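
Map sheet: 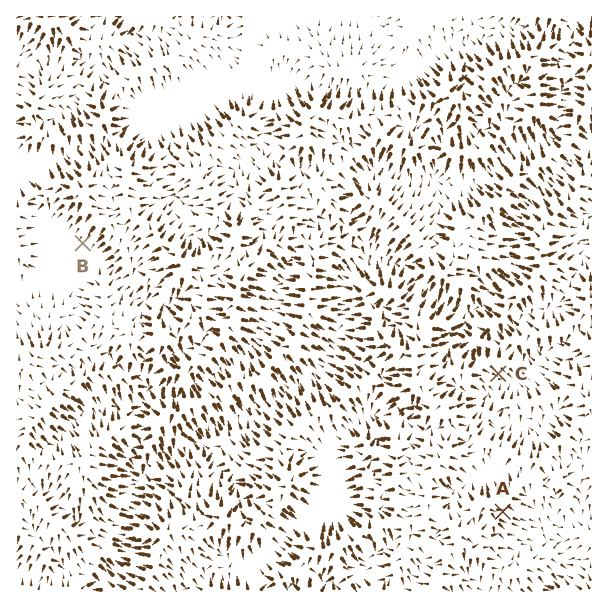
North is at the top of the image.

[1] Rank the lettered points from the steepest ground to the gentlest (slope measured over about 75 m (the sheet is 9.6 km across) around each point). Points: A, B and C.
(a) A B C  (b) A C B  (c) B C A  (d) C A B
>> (b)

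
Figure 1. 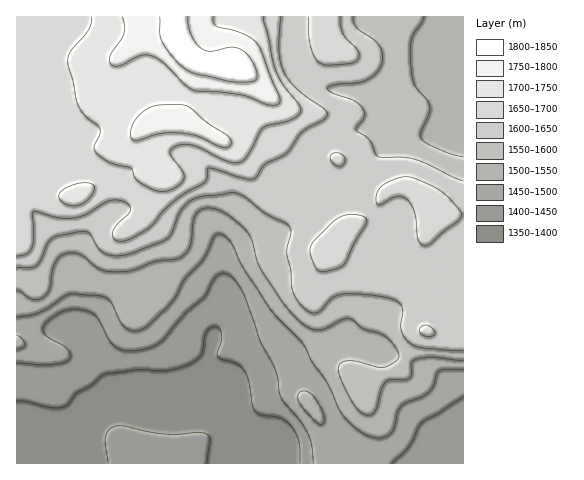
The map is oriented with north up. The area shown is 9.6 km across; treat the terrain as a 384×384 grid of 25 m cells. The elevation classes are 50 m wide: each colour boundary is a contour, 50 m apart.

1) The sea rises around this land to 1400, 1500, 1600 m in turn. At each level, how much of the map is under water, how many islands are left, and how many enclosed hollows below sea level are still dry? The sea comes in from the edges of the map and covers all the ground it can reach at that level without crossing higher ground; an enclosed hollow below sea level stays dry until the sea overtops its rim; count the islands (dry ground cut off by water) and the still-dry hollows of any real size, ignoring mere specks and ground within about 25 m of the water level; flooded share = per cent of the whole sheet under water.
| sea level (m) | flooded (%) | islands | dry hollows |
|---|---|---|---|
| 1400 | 10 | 0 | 0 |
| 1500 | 29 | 0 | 0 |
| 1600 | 52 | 0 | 0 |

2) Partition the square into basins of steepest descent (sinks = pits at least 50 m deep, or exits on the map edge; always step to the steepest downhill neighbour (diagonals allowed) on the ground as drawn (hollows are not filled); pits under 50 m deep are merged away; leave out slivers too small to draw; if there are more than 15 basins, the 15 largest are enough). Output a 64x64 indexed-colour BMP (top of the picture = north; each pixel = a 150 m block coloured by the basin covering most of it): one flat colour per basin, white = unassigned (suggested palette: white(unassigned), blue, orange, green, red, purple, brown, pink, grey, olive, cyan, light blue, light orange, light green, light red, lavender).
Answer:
<image width="64" height="64" href="data:image/bmp;base64,Qk12CAAAAAAAAHYAAAAoAAAAQAAAAEAAAAABAAQAAAAAAAAIAAATCwAAEwsAABAAAAAAAAAA////ALR3HwAOf/8ALKAsACgn1gC9Z5QAS1aMAMJ34wB/f38AIr28AM++FwDox64AeLv/AIrfmACWmP8A1bDFABEREREREREREREREREREREREREREREzMzMzMzMzMzMzERERERERERERERERERERERERERERETMzMzMzMzMzMzMRERERERERERERERERERERERERERERMzMzMzMzMzMzMxEREREREREREREREREREREREREREREzMzMzMzMzMzMzERERERERERERERERERERERERERERETMzMzMzMzMzMzMRERERERERERERERERERERERERERERMzMzMzMzMzMzMxERERERERERERERERERERERERERERMzMzMzMzMzMzMzERERERERERERERERERERERERERERERMzMzMzMzMzMzMRERERERERERERERERERERERERERERERMzMzMzMzMzMxERERERERERERERERERERERERERERERERMzMzMzMzMzEREREREREREREREREREREREREREREREREzMzMzMzMzMRERERERERERERERERERERERERERERERETMzMzMzMzMxERERERERERERERERERERERERERERERERERMzMzMzMzEREREREREREREREREREREREREREREREREREREzMzMzMRERERERERERERERERERERERERERERERERERERMzMzMxEREREREREREREREREREREREREREREREREREREzMzMzERERERERERERERERERERERERERERERERERERETMzMzMREREREREREREREREREREREREREREREREREREREzMzMxERERERERERERERERERERERERERERERERERERERMxERERERERERERERERERERERERERERERERERERERERERERERERERERERERERERERERERERERERERERERERERERERERERERERERERERERERERERERERERERERERERERERERERERERERERERERERERERERERERERERERERERERERERERERERERERERERERERERERERERERERERERERERERERERERERERERERERERERERERERERERERERERERERERERERERERERERERERERERERERERERERERERERERERERERERERERERERERERERERERERERERERERERERERERERERERERERERERERERERERERERERERERERERERERERERERERERERERERERERERERERERERERERERERERERERERERERERERERERERERERERERERERERERERERERERERERERERERERERERERERERERERERERERERERERERERERERERERERERERERERERERERERERERERERERERERERERERERERERERERERERERERERERERERERERERERERERERERERERERERERERERERERERERERERERERERERERERERERERERERERERERERERERERERERERERERERERERERERERESIREREREREREREREREREREREREREREREREREREREREREiIREREREREREREREREREREREREREREREREREREREREiIhERERESIiERERERERERERERERERERERERERERERESIiIRERESIiIRERERERERERERERERERERERERERERERIiIiERESIiIhEREREREREREREREREREREREREREREREiIiIhEiIiIiERERERERERERERERERERERERERERERESIiIiIiIiIiIRERERERERERERERERERERERERERERERIiIiIiIiIiIhERERERERERERERERERERERERERERERIiIiIiIiIiIiEREREREREREREREREREREREREREREREiIiIiIiIiIiIRERERERERERERERERERERERERERERIiIiIiIiIiIiIhERERERERERERERERERERERERERESIiIiIiIiIiIiIiEREREREREREREREREREREREREREiIiIiIiIiIiIiIiIREREREREREREREREREREREREREiIiIiIiIiIiIiIiIhEREREREREREREREREREREREREiIiIiIiIiIiIiIiIiERERERERERERERERERERERERESIiIiIiIiIiIiIiIiIRERERERERERERERERERERERERIiIiIiIiIiIiIiIiIhERERERERERERERERERERERERIiIiIiIiIiIiIiIiIiERERERERERERERERERERERERIiIiIiIiIiIiIiIiIiIREREREREREREREREREREREREiIiIiIiIiIiIiIiIiIhEREREREREREREREREREREREiIiIiIiIiIiIiIiIiIiEREREREREREREREREREREREiIiIiIiIiIiIiIiIiIiIRERERERERERERERERERERIiIiIiIiIiIiIiIiIiIiIhEREREREREREREREREiIiIiIiIiIiIiIiIiIiIiIiIiERERERERERERERERIiIiIiIiIiIiIiIiIiIiIiIiIiIREREREREREREREREiIiIiIiIiIiIiIiIiIiIiIiIiIhEREREREREREREREiIiIiIiIiIiIiIiIiIiIiIiIiIiERERERERERERERESIiIiIiIiIiIiIiIiIiIiIiIiIiIRERERERERERERERIiIiIiIiIiIiIiIiIiIiIiIiIiIhEREREREREREREREiIiIiIiIiIiIiIiIiIiIiIiIiIi"/>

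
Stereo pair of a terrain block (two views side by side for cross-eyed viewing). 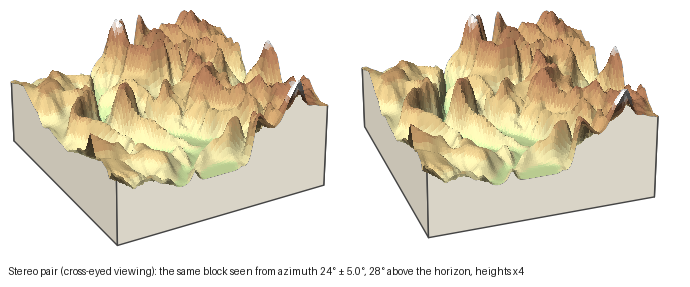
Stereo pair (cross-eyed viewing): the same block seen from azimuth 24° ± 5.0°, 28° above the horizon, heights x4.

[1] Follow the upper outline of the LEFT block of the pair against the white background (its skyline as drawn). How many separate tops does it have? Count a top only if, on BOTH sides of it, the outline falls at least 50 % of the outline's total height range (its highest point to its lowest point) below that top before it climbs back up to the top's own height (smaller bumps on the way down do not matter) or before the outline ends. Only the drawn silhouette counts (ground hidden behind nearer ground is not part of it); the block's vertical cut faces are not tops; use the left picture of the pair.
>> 1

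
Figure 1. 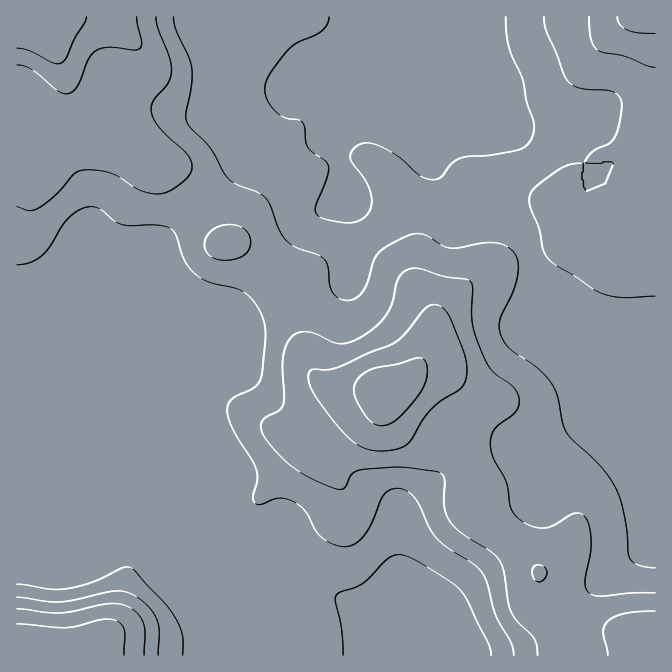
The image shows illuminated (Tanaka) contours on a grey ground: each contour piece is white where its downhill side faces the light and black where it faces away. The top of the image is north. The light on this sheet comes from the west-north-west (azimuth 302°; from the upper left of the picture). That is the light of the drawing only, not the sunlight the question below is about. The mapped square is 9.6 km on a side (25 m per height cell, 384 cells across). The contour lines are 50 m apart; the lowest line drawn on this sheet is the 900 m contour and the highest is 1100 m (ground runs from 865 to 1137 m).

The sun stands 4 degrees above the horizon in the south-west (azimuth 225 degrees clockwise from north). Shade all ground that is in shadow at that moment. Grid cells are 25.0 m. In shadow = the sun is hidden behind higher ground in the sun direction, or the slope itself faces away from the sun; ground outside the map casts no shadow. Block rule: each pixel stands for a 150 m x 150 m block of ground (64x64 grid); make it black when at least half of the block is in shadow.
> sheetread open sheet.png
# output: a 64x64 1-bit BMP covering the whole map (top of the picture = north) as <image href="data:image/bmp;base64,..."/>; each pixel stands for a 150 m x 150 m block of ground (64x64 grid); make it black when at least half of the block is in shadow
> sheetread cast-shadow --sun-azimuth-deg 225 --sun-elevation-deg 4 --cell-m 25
<image width="64" height="64" href="data:image/bmp;base64,Qk0+AgAAAAAAAD4AAAAoAAAAQAAAAEAAAAABAAEAAAAAAAACAAATCwAAEwsAAAIAAAAAAAAA////AAAAAAAAHwAAAAAAABAfgAAAAAAA/D+AAAAAAAD//8AAAAAAAP//4AAAAAAP///wAAAAAD////AAAAAAf///+AAAAAB/f//4AAAAAB8f//wAAAAAAw///AAAAAgAA//8AAAAHGAB//wAAAB8cAB//AAAAPx4AB/8AAAA+HgAB9gAAAH4eAAAAAAAAfB4AAAAAAAB8HgAAAAAAAHwcAAAAAAAAfAAAAAAAAAB4AAAAAAAAAGAAAAAAAAAAAAAAAAAAAAAAAAAAAAAAAAAAAAAAAAAADgAAAAAAAAA/AAAAAAAAAP8AAAAAAAOB/wAAAAAA54P/AAAAAAH/h/8AAAAAAfuP/gAAAAAB+A/8AAAAAAH4D/wAAAAAAPgP/AAAAAAAOA/8AAAAAAAAH/wAAAAAAAAf/AAAAAAAAD/8AAAAAAAAf/wAAAAAD4A//AAAAAA/4B/4AAAAAH/wD/AEAAAA//AHwAwAAAD/wA+ACAAAAP+AAAAAAAAB/wAAAAAAAAP/AAAAAAAAD/8AAAAAAAB/3gAAAAAAAP/AAAAAAAAB/4AAAAAAAAP/gAAAAAAAA/+AAAAAAAAB/8AAAAAAAAB/wAAAAAAAAD/AAAAAAAAAP8AAAAAAAAB/wAAAAAAAgP+AAAAAAAAB/AAAAAAAAAH8AAAAAAAAA/wAAAAAAAAH/gAAAAAAA=="/>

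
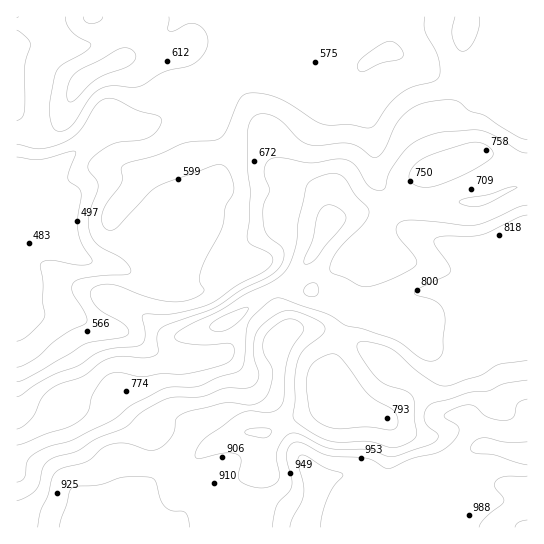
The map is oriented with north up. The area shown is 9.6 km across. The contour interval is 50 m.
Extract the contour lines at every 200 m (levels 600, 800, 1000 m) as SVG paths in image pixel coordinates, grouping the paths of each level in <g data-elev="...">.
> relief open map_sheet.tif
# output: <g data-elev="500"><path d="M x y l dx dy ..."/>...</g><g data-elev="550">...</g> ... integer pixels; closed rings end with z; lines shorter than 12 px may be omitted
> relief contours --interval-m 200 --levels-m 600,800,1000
<g data-elev="600"><path d="M66 17l0 6 6 8 19 14-5 6-25 15-6 8-5 25-1 14 4 14 2 3 4 1 7-1 5-4 19-28 11-9 12-3 18 1 8-1 23-13 27-7 12-8 4-7 3-8-1-6-3-7-6-5-7-2-5 1-12 7-4 0-2-2 1-12"/><path d="M425 17l0 14 14 28 1 11-1 7-5 4-21 6-12 6-11 10-13 20-5 4-6 1-17-3-26-1-8-3-36-22-16-5-14-1-6 2-4 5-13 31-7 8-6 2-28 2-27 12-28 7-8 4-1 3 1 9-1 5-14 19-5 12 1 11 6 5 4 0 4-3 32-34 10-8 56-20 7 0 6 5 5 12 1 9-9 16-4 23-15 28-5 13-1 10 4 10-4 4-9 4-18 3-23-4-36-13-11-1-8 3-5 6 1 5 3 6 8 8 23 13 3 5 0 4-7 4-36 6-45 27-17 9-6 2"/></g><g data-elev="800"><path d="M390 430l-23-3-32 2-9-3-9-5-7-10-4-24 1-13 6-10 6-6 10-4 5 0 5 3 29 37 7 6 16 9 4 4 3 5 0 7-3 4z"/><path d="M215 331l10 0 8-5 12-11 3-5 0-3-14 4-19 10-5 6 2 3z"/><path d="M304 263l5 1 6-5 28-34 3-8-2-4-5-4-6-4-6 0-4 2-4 4-3 8-3 20-8 19z"/><path d="M527 215l-9 3-36 17-12 1-27 0-8 3 0 6 13 18 2 8-3 4-29 14-4 4 3 2 20 7 7 9 1 10-2 29-2 5-4 5-6 1-6-1-24-17-8-4-30-10-17-3-20-13-44-15-7 0-10 7-16 17-3 9-2 31-2 5-3 4-21 6-20 9-28 1-11 4-28 14-22 17-36 18-24 7-14 6-7 8-4 17-3 3-4 1"/></g><g data-elev="1000"><path d="M321 527l1-12 5-17 7-12 8-9 1-3-17-6-19-11-5-2-3 2-1 5 5 21 0 12-2 8-9 16-2 8"/><path d="M527 476l-22 0-9 5-1 6 8 10 1 5-19 16-6 9"/><path d="M527 442l-21 0-24-4-8 4-4 7 2 2 3 2 19 2 33 10"/></g>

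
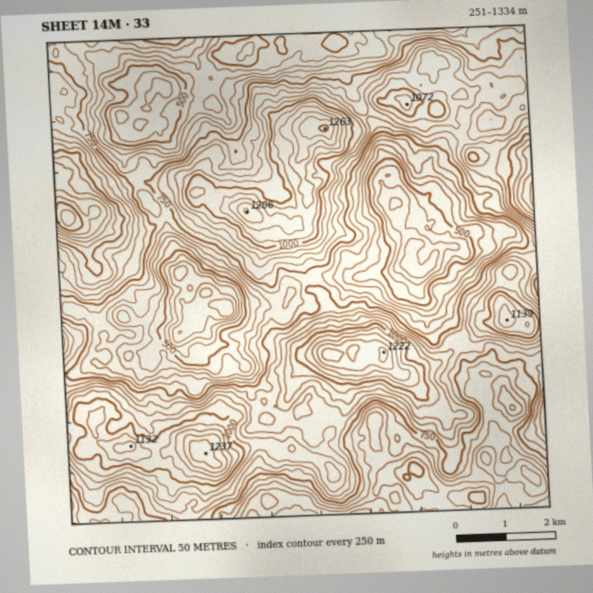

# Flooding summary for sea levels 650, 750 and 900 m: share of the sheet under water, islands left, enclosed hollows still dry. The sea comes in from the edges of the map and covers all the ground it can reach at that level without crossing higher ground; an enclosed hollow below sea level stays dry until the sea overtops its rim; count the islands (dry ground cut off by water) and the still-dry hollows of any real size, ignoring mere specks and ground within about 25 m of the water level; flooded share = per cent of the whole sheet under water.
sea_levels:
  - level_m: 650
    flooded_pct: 14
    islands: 0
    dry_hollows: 3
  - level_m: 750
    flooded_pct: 46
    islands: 0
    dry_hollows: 0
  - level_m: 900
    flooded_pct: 71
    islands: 3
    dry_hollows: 0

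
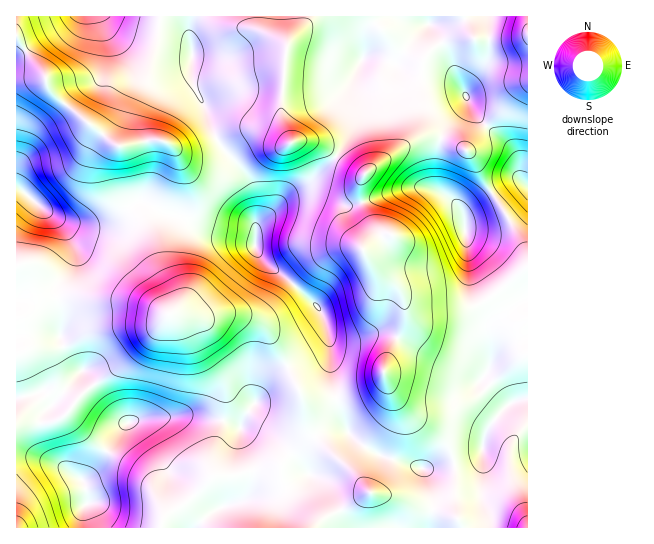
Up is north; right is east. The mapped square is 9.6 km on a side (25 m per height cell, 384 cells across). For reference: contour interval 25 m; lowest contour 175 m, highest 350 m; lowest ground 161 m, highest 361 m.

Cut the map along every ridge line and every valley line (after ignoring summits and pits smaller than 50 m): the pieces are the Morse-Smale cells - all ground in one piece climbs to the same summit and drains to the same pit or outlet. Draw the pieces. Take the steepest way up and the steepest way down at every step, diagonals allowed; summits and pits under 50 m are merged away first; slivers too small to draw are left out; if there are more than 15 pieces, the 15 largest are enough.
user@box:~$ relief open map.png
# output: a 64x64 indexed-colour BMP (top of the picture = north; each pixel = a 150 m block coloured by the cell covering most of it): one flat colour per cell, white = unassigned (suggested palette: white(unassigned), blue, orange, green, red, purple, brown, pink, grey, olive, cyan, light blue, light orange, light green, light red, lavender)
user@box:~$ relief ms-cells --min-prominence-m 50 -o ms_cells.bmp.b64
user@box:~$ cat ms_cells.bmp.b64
<image width="64" height="64" href="data:image/bmp;base64,Qk12CAAAAAAAAHYAAAAoAAAAQAAAAEAAAAABAAQAAAAAAAAIAAATCwAAEwsAABAAAAAAAAAA////ALR3HwAOf/8ALKAsACgn1gC9Z5QAS1aMAMJ34wB/f38AIr28AM++FwDox64AeLv/AIrfmACWmP8A1bDFAAAAAAABEREREREREREREREREWZmZmZmZmZmZmZmb///AAAAABERERERERERERERERERZmZmZmZmZmZmZmZv//8AAAAAARERERERERERERERERZmZmZmZmZmZmZmZm///wAAAAABERERERERERERERERZmZmZmZmZmZmZmZm////AAAAAAERERERERERERERERFmZmZmZmZmZmZmZmb///8AAAAAARERERERERERERERFmZmZmZmZmZmZmZmZv///wAAAAEREREREREREREREREWZmZmZmZmZmZmZmZm////AAAAERERERERERERERERERZmZmZmZmZmZmNmZmb///8AABEREREREREREREREREREWZmZmZmZmMzMzMzNv///xERERERERERERERERERERERZmZmZmZjMzMzMzMz////EREREREREREREREREREREREWZmZmYzMzMzMzMzP///8RERERERERERERERERERERERFmZmYzMzMzMzMzMz///xEREREREREREREREREREREREWZmYzMzMzMzMzMzP///ERERERERERERERERERERERERZmZjMzMzMzMzMzMz//8RERERERERERERERERERERERFmZmMzMzMzMzMzMzM//xEREREREREREREREREREREREWZmMzMzMzMzMzMzMzD/ERERERERERERERERERERERERmZlDMzMzMzMzMzMzMAARERERERERERERERERERERERmZmUREMzMzMzMzMzMAABERERERERERERERERERERERGZmZREREMzMzMzMzMAAAERERERERERERERERERERERGZmZREREQzMzMzMzMwAAAREREREREREREREREREREREZmZlERERDMzMzMzMzAAABEREREREREREREREREREREZmZmUREREQzMzMzMzMAAAERERERERERERERERERERERmZmZRERERDMzMzMzMwAAARERERERERERERERERERERmZmZlEREREQzMzMzMzAAABERERERERERERERERERERGZmZmURERERDMzMzMzMAAAERERERERERERERERERERGZmZmZREREREMzMzMzMzAACxERERERERERERGZmREZmZmZmZRERERERDMzMzMzMwALERERERERERG7uZmZmZmZmZmZlEREREREIiIiIjMzMAuxERERERG7u7u5mZmZmZmZmZlEREREREIiIiIiIjMzO7u7u7u7u7u7u7mZmZmZmZmZlEREREREQiIiIiIiIzM7u7u7u7u7u7u7mZmZmZmZmZlEREREREQiIiIiIiIiMzu7u7u7u7u7u7uZmZmZmZmZREREREREQiIiIiIiIiIiO7u7u7u7u7u7uZmZmZmZmZREREREREQiIiIiIiIiIiIru7u7u7u7u7u5mZmZmZmZREREREREQiIiIiIiIiIiIiu7u7u7u7u7u7mZmZmZmZRERERERERCIiIiIiIiIiIiK7u7u7u7u7u7uZmZmZmZlEREREREREIiIiIiIiIiIiJbu7u7u7u7u7uZmZmZmZqkRERERERERCIiIiIiIiIiIlu7u7u7u7u7u5mZmZqqqqREREREREREIiIiIiIiIiIlW7u7uIiIi7u7mZmaqqqqp0REREREREIiIiIiIiIiIiVbu7iIiIiIi7uaqqqqqqqndEREREREQiIiIiIiIiIiVVu7iIiIiIiIuIqqqqqqqqd3REREREQiIiIiIiIiIiVVW7iIiIiIiIiIiqqqqqqqp3d0RERERCIiIiIiIiIiJVVYiIiIiIiIiIiIqqqqqqqnd3d0REREIiIiIiIiIiJVVViIiIiIiIiIiIiqqqqqqnd3d3dEREQiIiIiIiIiIlVV6IiIiIiIiIiIiIqqqqqnd3d3d3RERFIiIiIiIiIlVVXoiIiIiIiIiIiIiqqqqqd3d3d3d0RVVSIiIiIiIiVVVeiIiIiIiIiIiIiKqqqqd3d3d3d3dVVVVSIiIiIiVVVV6IiIiIiIiIiIiIqqqqd3d3d3d3fdVVVVUiIiIiVVVV7oiIiIiIiMyqqKqqqqd3d3d33d3d1VVVVVUiIlVVVV7uiIiIiIiMzKqqqqqqp3d3d3fd3d3dVVVVVVVVVVVV7u6IiIiIjMzMqqqqqqp3d3d3fd3d3d1VVVVVVVVVVV7u7oiIiIjMzMyqqqqqqnd3d3d93d3d3VVVVVVVVVVV7u7uiIiIjMzMzMqqqqqqd3d3d33d3d3dVVVVVVVVVV7u7u6IiIzMzMzMyqqqqqd3d3d3fd3d3d1VVVVVVVVV7u7u7oiIzMzMzMzMqqqqp3d3d3d93d3d3VVVVVVVVVXu7u7uiIjMzMzMzMyqqqp3d3d3d33d3d3dVVVVVVVVVe7u7u6IiMzMzMzMzKqqqnd3d3d3d93d3d1VVVVVVVVe7u7u7oiMzMzMzMzMyqqqd3d3d3d33d3d3dVVVVVVVV7u7u7uiMzMzMzMzMzKqqp3d3d3d3fd3d3d1VVVVVVV7u7u7u6MzMzMzMzMzMqqqnd3d3d3d93d3d3dVVVVVVXu7u7u7ozMzMzMzMzMzKqqd3d3d3d33d3d3d1VVVVVXu7u7u7uzMzMzMzMzMzMqqp3d3d3dwAN3d3d3VVVVVVe7uAAAADMzMzMzMzMzMyqqnd3d3dwAA3d3d3d1VVVVe7u4AAAAMzMzMzMzMzMzKqqd3d3dwAAAN3d3d3dVVVV7u4AAAAA"/>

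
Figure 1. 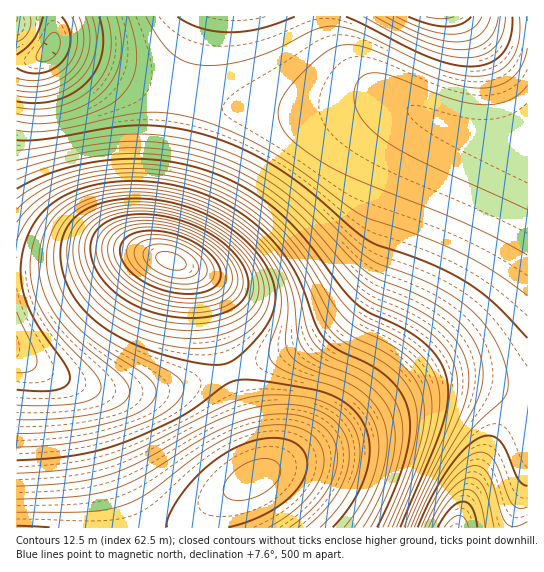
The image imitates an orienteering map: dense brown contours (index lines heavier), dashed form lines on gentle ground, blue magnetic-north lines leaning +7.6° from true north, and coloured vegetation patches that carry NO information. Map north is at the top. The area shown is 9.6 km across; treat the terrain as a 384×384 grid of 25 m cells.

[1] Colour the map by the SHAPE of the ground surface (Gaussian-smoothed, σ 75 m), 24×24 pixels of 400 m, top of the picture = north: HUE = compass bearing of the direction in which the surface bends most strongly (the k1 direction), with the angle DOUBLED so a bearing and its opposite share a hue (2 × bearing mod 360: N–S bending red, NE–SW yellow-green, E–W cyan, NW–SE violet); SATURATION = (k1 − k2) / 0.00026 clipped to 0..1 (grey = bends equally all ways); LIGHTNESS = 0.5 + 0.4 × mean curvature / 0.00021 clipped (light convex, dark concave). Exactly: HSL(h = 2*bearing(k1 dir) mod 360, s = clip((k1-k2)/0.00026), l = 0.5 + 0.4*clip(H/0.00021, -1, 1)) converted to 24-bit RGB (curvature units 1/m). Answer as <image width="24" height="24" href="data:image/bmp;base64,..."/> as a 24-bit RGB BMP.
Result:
<image width="24" height="24" href="data:image/bmp;base64,Qk32BgAAAAAAADYAAAAoAAAAGAAAABgAAAABABgAAAAAAMAGAAATCwAAEwsAAAAAAAAAAAAAiXuFjXeLkHORkm+VlGyamWqenmqipGylpnCjpnWfpHqaoH+WmYSRkoiOio6IlZeEuKR716ZysHdkFTpzACI/KXGBz6Vo4452hXyEh3mIh3WNiHGRim6WjWybk22gmW+koHOnpnipqX2op4Klo4aim4mekoqYlY2UqpOGzZJ8xWtxLyyUACtdDmmFjrNh0aR7f32BgHqEf3eIf3ONf3CSgW+Xhm+cjXKglXaknXuopICqp4Wrp4iqoomnmomjl4mfpYqWwYKEzXKKfzu3ASuNBWKQSa94vLl6fIB/e3yBeXiEd3WIdXKMdXGReXGWf3SaiHmekn6im4Omo4epp4mrpomroYipnYamp4aluIKYy3SauEzHEx2uCFuhOa6fiq5zeYF9eYCAeH6CdnyEdHqHcnmJcnmLdHqOeXqShYCXkYWcnIiipImmp4mop4apo4Oop4GosX2hxHOiyVrGSynBGE+vNp+ta6V4d4F7d4B6gXxthHNahXRMhn1Eh4lBf45BeZNEdphLeZpZhJpumoODoIeZpISdpYChpnyirHiguXGiw2G5gT/DLkGzPoSqZp+NgXJoh1pMi1c8jGI6jXI8joQ9ipE9fZY9cps8aqA8ZqQ+ZKVCZ6JMe5tkmXx9n3yOoXiTpXSXrm6auGSpnVO5UkSwTG+kZ5WYiUJHjkVAkVJCkmNFk3ZIlYtJjphIf51Ec6I+aaY6Yak3Wqk4Vqc+VaBHX5ZXkoNzmnWBnXGIpGyOq2aZqF6teFanW2Kca4GRjkhglEtallFTmGJWmHZZmolXnp1QlKJFh6c5d6sxY7AsT7ItPrA0PqhGS5tcXIxsjXJylm97m2uBn2iKoWWZjGKdcWaUcHWMllGDmlh/nV54nmJsoWVdpXBRqn9Brpg0p7Qsfr4oS8onKNE3MMtkPLl/S6KIV46HaHyBkG1ylGt2lmp9l2mHlWqUgm2OenSIlVafo12jpmGVq1l/tEhcukA6vWI4v6FGjsdZXd11WOyrTe3MRN7bQ7HETYmlV3ONX2eAiGxvj2tuj2x0kG18jm+EinKKgnaGhFapmlqss1Wvv0qgx0iWxWOevZHGr9rhvvf5uvf/leP/Z7b0Tn7ZR1i7UVCcXVaKZFqBhGpwi3Fti29vinB2iXJ8h3WBhHeDcVGwhlO4mFLFnlzUl33ksb71zOf/zO3/zOv/v9r/gIvvd1XYgkLCgEineVCVc1SKcVeDg2tviHdwh3Vxh3N0hnV5hXd9g3l/TU24U1HHXGfceJvyqNT/zO//zPP/0ev4qLDfwnTPzEO1vzairD6cnkmcjlCUg1KMf1aFhHRwhXtzhXl0hXh2hHd4g3l7gnp9SH6/T5bRXLvkceLxhfPpjufIiM6Mu55wx0o9wyk7uS1Urjpto0aAm02Jk06LjU6HhV99hH51hH12g3x3g3t4gnp5gnp7gXt8QrO9R8i9S9CmT9F+V8xMmcc+waowvXInuE4osjoyqz5MpEdjnUtxl0t2kUl2i092gnJygoB4gn95gn55gn16gXx7gXx7gX18RKuNRbB0RLFOYrE/irA4rq8yrpAyrHc2qWU9pVZDoUlGnUZQmEVXk0RcjUlihGxwgYJ5gYF6gYB6gX97gX16gnx5gn15gn95SaGDUpppYZdSfpxJlKFAo588o5A8ooA+oHA/nmA+m1I9l0U8kzw8jUlOhG9sf4J5f4F6gIF7gH97gX15gnp2hHtyhX9xhYVyTZaoY4qNgoVmlIxRnZNBn5M6nos2nH41mnA0mGIzlVc0kVQ9i2VYhIFzfoN4foJ4foF5gIB5gXp2hHRvh3NninpkjIhlgo1oRETJfUm5plCLplVFp3c5ooQynIIxmHozlXI5kXBHjHZchoJvgoV0f4R1fYR2fYJ3f4B3gXZyhWllimNZj21TlIZUi5hZc5leRU95eT+SxjCg0D5yv09Tq2xamXhjjntriX1wh4Fyh4RyhodygoZyfoZzfIRzfoF0gHJthlxbjE5KkllCmntFmaNMdatRVqtZO1kIHkQjdTlGyzUsy2hHs3tcnX1pkHxui31wiYFwiYVwiIlwg4hwf4dwf4NxgHFqhVRZiz1DkkA1nWs9p6xJe7hSVr1XVbl6aNMWCFBEKklFrH80zaFDtplcn4hokn5tjXxvjIBvjIZviotvhIpvgoZvgXJphFFaiTZIkC41m1s+qa5SfL5iZMlqYMqDV8Cehq7THAWPJCxUhaNAtMdNsbFinI5tkn1vj3pvjn9wjoZwjY1viYpvhHZqhFJfiDRTjStGlkpEmKlkcsJzds+Kc9KUaM2hV72+"/>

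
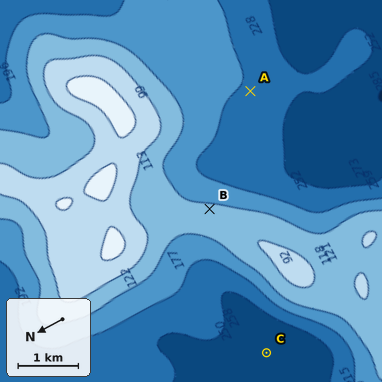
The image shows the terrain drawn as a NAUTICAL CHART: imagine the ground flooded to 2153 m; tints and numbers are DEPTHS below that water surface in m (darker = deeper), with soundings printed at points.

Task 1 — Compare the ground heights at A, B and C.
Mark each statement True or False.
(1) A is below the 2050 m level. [True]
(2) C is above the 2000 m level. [False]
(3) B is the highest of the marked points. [True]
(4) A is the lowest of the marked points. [False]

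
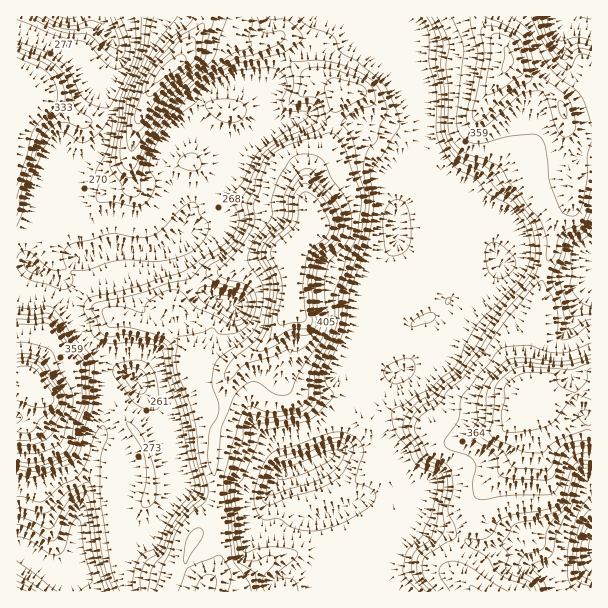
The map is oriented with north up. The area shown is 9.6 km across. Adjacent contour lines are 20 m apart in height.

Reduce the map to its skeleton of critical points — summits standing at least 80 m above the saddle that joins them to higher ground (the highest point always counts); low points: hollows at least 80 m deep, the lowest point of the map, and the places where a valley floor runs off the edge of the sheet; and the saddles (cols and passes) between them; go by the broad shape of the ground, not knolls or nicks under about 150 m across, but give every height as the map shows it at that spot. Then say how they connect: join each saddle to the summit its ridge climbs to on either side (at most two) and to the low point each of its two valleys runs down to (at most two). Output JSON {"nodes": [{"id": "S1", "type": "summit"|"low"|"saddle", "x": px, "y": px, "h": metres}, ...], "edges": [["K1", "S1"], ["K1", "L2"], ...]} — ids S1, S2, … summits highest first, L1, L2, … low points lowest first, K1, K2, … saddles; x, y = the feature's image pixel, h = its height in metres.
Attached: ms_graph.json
{"nodes": [
{"id": "S1", "type": "summit", "x": 536, "y": 392, "h": 451},
{"id": "S2", "type": "summit", "x": 32, "y": 387, "h": 451},
{"id": "S3", "type": "summit", "x": 297, "y": 258, "h": 451},
{"id": "S4", "type": "summit", "x": 171, "y": 66, "h": 447},
{"id": "S5", "type": "summit", "x": 507, "y": 63, "h": 442},
{"id": "L1", "type": "low", "x": 65, "y": 576, "h": 176},
{"id": "L2", "type": "low", "x": 591, "y": 548, "h": 178},
{"id": "L3", "type": "low", "x": 68, "y": 17, "h": 178},
{"id": "L4", "type": "low", "x": 303, "y": 467, "h": 196},
{"id": "L5", "type": "low", "x": 591, "y": 17, "h": 256},
{"id": "K1", "type": "saddle", "x": 589, "y": 138, "h": 360},
{"id": "K2", "type": "saddle", "x": 216, "y": 492, "h": 358},
{"id": "K3", "type": "saddle", "x": 462, "y": 539, "h": 341},
{"id": "K4", "type": "saddle", "x": 545, "y": 270, "h": 336},
{"id": "K5", "type": "saddle", "x": 288, "y": 57, "h": 296},
{"id": "K6", "type": "saddle", "x": 111, "y": 116, "h": 280},
{"id": "K7", "type": "saddle", "x": 80, "y": 336, "h": 273},
{"id": "K8", "type": "saddle", "x": 420, "y": 149, "h": 271},
{"id": "K9", "type": "saddle", "x": 345, "y": 410, "h": 269}],
"edges": [["K1", "S5"], ["K1", "L4"], ["K1", "L5"], ["K2", "S3"], ["K2", "L1"], ["K2", "L4"], ["K3", "S1"], ["K3", "L2"], ["K3", "L4"], ["K4", "S1"], ["K4", "S5"], ["K4", "L4"], ["K5", "S3"], ["K5", "S4"], ["K5", "L1"], ["K5", "L4"], ["K6", "S4"], ["K6", "L1"], ["K6", "L3"], ["K7", "S3"], ["K7", "S2"], ["K7", "L1"], ["K8", "S3"], ["K8", "S5"], ["K8", "L4"], ["K9", "S1"], ["K9", "S3"], ["K9", "L4"]]}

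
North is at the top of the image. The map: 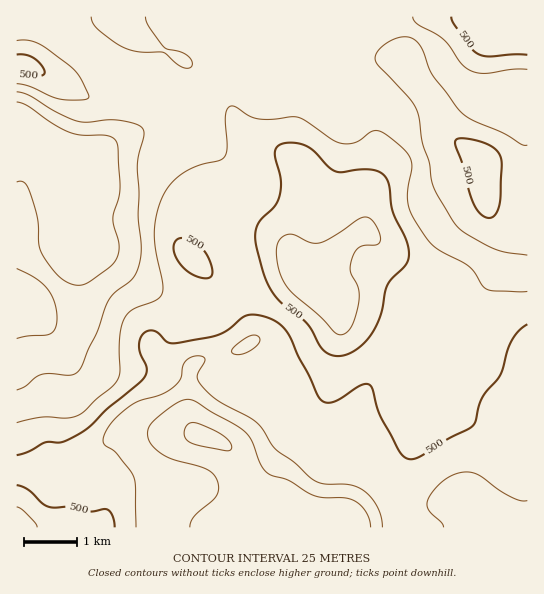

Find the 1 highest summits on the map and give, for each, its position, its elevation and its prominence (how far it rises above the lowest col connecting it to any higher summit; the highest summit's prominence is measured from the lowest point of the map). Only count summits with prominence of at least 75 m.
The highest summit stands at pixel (202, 435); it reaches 580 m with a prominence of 180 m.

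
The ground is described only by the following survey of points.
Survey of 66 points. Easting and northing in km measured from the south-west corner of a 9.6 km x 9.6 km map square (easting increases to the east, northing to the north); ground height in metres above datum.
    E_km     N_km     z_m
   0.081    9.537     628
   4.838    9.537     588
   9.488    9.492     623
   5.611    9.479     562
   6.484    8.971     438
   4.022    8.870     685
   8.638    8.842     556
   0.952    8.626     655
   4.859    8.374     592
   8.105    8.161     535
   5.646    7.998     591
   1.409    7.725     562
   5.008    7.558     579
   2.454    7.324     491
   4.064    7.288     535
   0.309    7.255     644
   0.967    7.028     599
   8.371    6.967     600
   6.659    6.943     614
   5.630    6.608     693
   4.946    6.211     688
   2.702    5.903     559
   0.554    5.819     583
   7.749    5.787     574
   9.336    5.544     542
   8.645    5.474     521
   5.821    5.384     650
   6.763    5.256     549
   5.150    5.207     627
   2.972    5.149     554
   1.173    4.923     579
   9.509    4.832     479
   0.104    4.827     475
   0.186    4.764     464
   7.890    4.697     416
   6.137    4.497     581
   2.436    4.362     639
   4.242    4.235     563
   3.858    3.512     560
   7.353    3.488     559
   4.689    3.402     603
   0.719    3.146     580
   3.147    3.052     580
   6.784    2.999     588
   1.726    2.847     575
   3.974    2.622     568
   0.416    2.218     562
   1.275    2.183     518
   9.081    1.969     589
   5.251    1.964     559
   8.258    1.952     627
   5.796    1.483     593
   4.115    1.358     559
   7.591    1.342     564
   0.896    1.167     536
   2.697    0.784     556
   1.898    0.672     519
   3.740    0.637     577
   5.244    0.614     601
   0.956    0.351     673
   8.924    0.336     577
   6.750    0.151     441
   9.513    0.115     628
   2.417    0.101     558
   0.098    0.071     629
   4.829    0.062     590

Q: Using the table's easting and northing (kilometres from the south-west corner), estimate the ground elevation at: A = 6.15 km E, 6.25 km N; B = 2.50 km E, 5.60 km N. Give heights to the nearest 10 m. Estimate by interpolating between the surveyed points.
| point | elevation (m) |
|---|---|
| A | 610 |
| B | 560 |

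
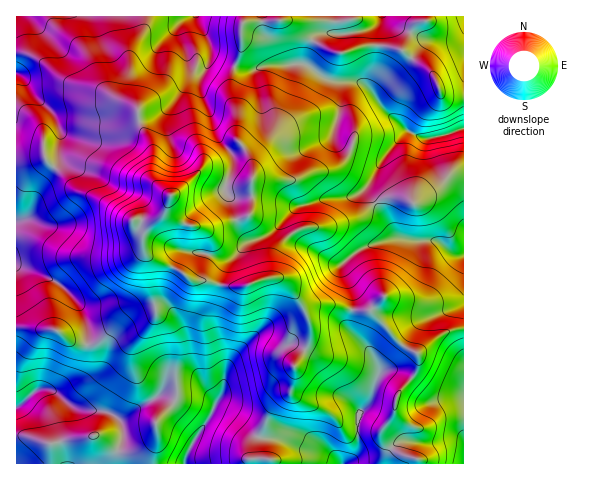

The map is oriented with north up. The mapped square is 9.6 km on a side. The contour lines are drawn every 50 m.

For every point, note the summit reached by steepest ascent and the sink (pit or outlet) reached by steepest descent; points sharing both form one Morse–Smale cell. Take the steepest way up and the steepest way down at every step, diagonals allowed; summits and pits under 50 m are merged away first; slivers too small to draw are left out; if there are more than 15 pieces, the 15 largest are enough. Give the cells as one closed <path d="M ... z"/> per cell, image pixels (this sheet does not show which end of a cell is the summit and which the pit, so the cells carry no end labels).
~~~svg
<path d="M351 16l-107 1-3 11 0 24-9 23-1 22 6 16 0 25 8 10 8 19-2 47-7 4-31 9-13 0-13-2-13-6-8-11-3 7-20 19 0 14 7 10 28 11 16 12 14 0 14 5 21 1 30-11 3-25 18-19 11-5 21 0 24-7 34-22 21 0 9 5 6-6 20-12 11-11 13-2-1-44-22 8-11 2-10-1-11-5-17-14-10-10-10-17-9-7-7-3-27-1-24-17 7-22-24-20 52 1 11-2z"/><path d="M147 255l9 57 16 15 5 10 0 60-3 7-18 17 1 23-3 9 0 10 96 1 2-6 7 0-1-17 3-10 13-26 16-13 5-16 0-11 13-19 3-17-7-21-15-23-8-7-16 0-22 9-21-1-14-5-14 0-16-12z"/><path d="M146 255l0 42-3 4-14 8-32 34-7 2-13-1-22-14-39-2 1 136 137-1 0-10 3-9-1-23 18-17 3-7 0-60-5-10-16-15-7-50z"/><path d="M463 172l-12 2-11 11-20 12-6 6-9-5-21 0-34 22-24 7-21 0-11 5-17 17-3 11 0 13-2 4 12 3 21 26 24-2 21 6 21 0 31 35 15 8 24-19 11-4 11-1z"/><path d="M243 16l-97 0-2 13-14 25-3 41 11 16 2 13 13 24-2 28 14 16 5 3-3 13 1 5 6 6 13 6 26 2 31-9 7-4 2-47-8-19-8-10 0-25-6-16 1-22 9-23z"/><path d="M45 157l-29 3 0 167 39 3 19 13 10 2 11-1 15-14 19-21 14-8 3-4 1-18-4-45 11-12-22-2-29-18-26-11z"/><path d="M329 304l-26 2 7 17 0 16-5 11-10 15 0 11-5 16-16 13-13 26-3 10 1 17 11 1 2 5 146 0-1-6-15-3-10-6-8-10-3-7 13-19 2-15 4-7 14-15 3-7 1-14-16-10-31-35-21 0z"/><path d="M21 52l-5 1 0 106 29-2 32 34 26 11 29 18 21 1 7-3 5-7 5-16-17-15 0-32-13-24-3-15-32-17-36-10-12-6-18-17z"/><path d="M463 329l-11 1-11 4-24 20 0 15-3 7-14 15-4 7-2 15-13 19 3 7 8 10 10 6 15 3 2 6 45-1z"/><path d="M145 16l-128 0-1 36 23 7 18 17 12 6 36 10 31 15-9-12 0-13 3-14 0-14 14-25z"/><path d="M313 40l-8 21 4 6 20 13 27 1 7 3 9 7 10 17 27 24 15 6 6 0 16-3 18-8 0-29-20-3-4-4-8-17-30-24-13-4-20-1-29 8z"/><path d="M411 32l-9 18 30 24 8 17 4 4 19 3 1-62-11 4-11 0-18-2z"/><path d="M384 16l-4 2-8 10-5 2-26 5-18-3-4 2-7 6 22 12 6 1 29-8 12 0 22 5 7-17-15-8z"/><path d="M381 16l-28 0-2 4-11 2-52-1 24 19 7-6 4-2 18 3 26-5 5-2 8-8z"/><path d="M463 16l-36 0-1 5-8 1-8 10 18 7 31 0 5-4z"/>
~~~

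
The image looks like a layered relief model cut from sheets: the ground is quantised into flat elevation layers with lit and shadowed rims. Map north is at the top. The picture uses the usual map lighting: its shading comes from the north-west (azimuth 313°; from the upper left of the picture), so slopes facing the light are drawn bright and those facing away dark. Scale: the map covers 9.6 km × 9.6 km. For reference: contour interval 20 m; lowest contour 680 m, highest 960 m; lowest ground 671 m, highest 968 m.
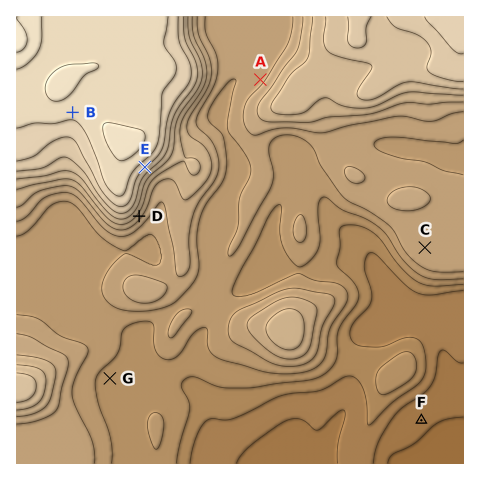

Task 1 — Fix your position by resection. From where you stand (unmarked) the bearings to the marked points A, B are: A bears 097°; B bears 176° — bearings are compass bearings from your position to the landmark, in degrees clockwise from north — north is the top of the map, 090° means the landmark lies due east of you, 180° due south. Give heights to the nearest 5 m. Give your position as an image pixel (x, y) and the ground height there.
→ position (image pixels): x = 69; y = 56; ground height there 930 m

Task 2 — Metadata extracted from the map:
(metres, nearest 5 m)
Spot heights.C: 795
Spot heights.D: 830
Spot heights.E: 900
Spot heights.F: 690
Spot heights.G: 755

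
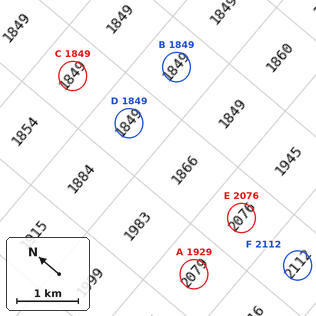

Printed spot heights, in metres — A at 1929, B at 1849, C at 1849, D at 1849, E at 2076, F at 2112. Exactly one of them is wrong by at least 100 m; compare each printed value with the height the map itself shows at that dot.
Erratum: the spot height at A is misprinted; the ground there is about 2079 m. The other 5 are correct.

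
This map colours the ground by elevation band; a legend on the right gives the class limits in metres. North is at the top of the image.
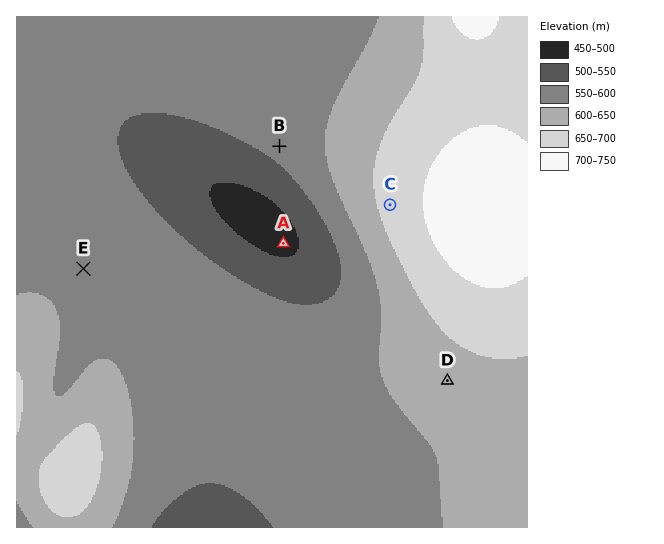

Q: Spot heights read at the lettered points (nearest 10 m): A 490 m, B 570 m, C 670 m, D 630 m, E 580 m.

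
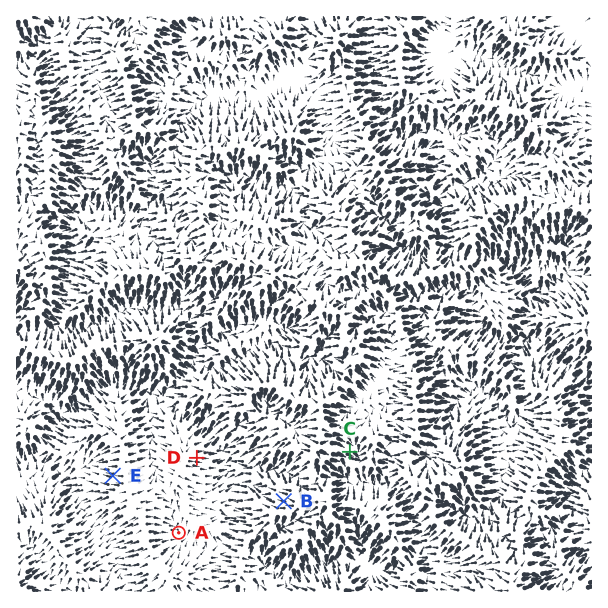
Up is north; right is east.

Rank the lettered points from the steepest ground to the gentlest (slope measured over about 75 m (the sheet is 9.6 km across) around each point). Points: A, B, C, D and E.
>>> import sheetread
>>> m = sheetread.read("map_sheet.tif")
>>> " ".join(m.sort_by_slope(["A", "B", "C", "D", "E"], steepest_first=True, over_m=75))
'E B C D A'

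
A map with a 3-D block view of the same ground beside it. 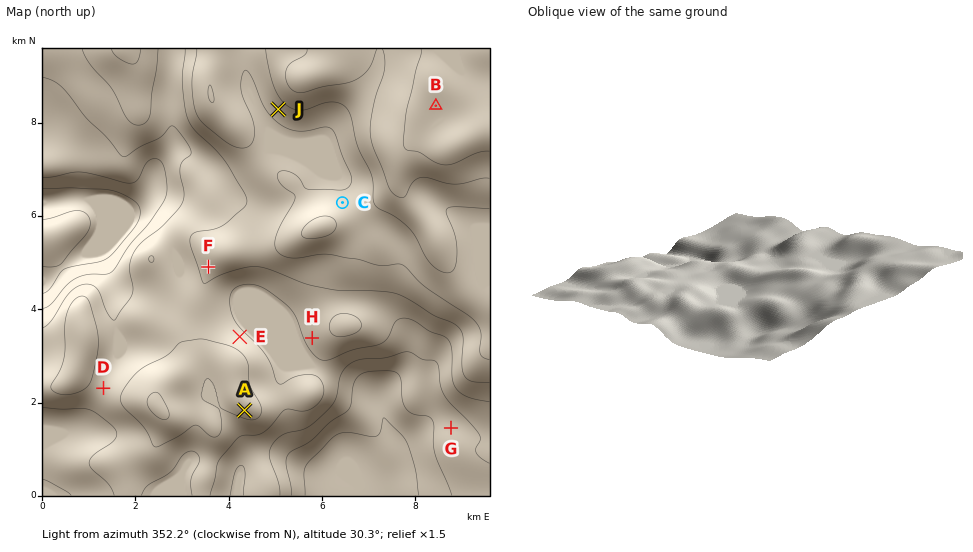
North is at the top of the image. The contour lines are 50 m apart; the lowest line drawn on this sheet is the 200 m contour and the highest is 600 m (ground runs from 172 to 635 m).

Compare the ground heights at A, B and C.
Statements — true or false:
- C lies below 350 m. false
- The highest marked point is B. true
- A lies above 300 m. true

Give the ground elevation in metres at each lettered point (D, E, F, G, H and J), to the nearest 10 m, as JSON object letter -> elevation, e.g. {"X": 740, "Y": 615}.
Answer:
{"D": 380, "E": 370, "F": 420, "G": 280, "H": 370, "J": 470}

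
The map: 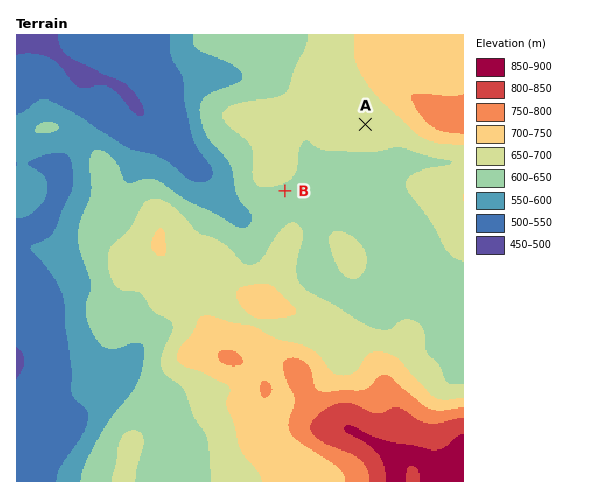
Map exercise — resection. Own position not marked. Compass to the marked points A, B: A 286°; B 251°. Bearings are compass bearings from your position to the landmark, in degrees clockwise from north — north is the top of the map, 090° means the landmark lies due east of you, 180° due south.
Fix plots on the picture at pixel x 427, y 142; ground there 690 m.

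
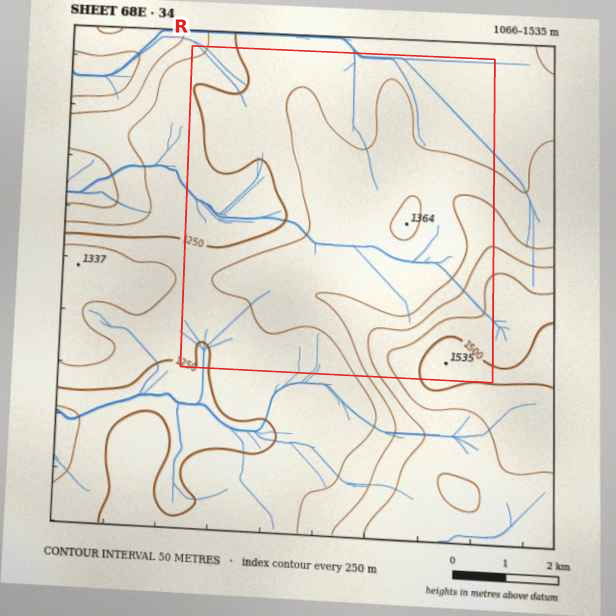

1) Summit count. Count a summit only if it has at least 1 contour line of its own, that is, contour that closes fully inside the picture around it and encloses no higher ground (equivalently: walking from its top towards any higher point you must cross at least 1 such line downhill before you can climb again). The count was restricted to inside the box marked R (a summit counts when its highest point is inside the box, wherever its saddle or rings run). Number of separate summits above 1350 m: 1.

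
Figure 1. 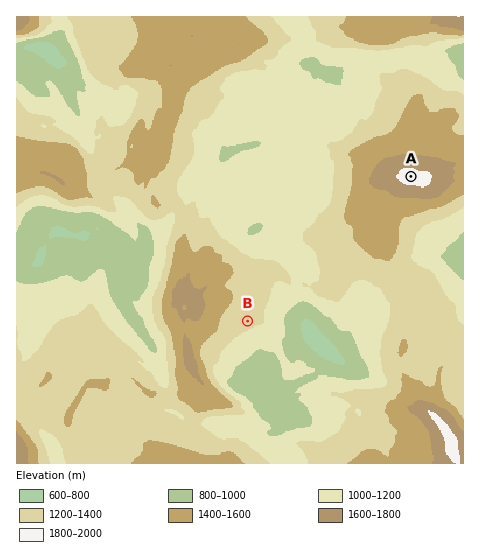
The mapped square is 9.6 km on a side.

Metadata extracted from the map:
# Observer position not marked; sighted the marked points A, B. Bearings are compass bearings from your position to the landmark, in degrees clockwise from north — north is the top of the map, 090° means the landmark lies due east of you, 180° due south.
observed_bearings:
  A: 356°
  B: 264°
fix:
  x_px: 420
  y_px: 303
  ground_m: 1230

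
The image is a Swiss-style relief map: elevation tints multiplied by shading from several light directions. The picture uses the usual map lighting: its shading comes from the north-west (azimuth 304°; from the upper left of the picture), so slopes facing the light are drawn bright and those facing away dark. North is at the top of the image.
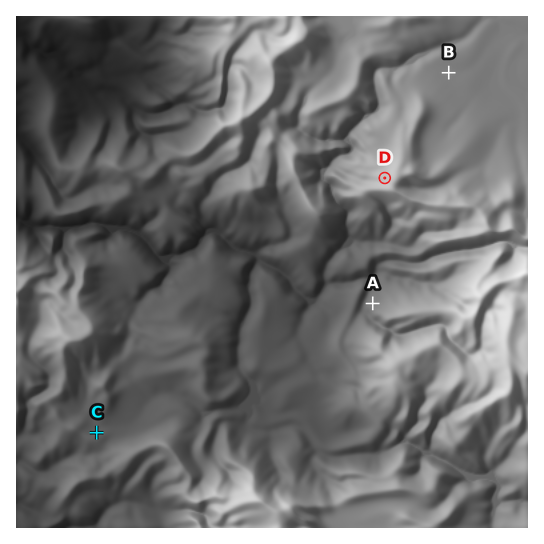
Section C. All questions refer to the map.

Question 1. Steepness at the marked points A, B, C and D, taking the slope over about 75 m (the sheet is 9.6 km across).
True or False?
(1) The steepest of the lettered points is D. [False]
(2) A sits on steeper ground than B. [True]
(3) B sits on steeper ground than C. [False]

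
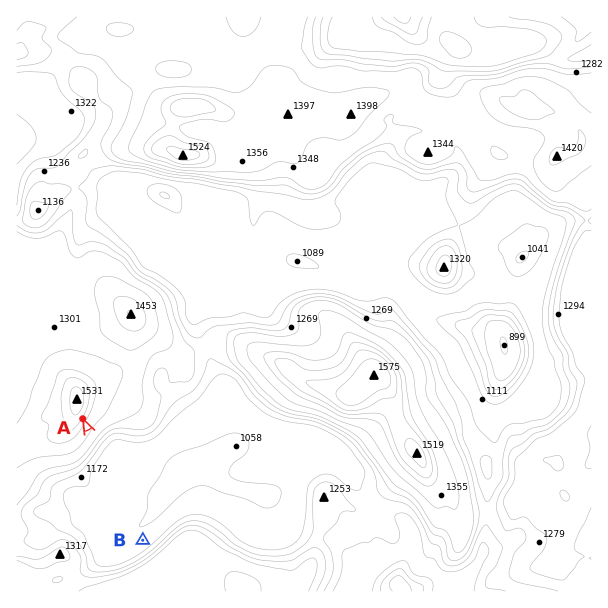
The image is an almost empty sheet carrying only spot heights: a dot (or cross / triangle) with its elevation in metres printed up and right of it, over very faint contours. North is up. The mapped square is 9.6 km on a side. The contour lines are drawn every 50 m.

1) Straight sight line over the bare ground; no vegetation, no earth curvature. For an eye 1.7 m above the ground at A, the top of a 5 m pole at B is visible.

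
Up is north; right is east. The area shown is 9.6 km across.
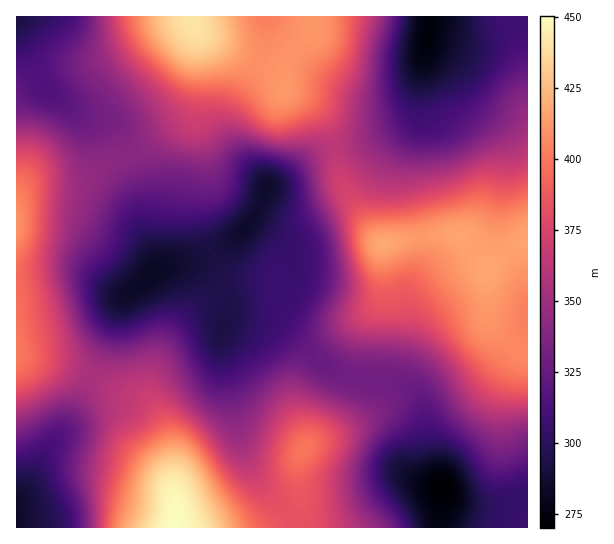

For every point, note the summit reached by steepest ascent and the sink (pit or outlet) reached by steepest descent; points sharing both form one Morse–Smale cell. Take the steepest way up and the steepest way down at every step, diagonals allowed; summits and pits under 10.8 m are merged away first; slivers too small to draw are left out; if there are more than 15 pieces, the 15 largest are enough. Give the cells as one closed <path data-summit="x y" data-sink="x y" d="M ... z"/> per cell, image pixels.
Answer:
<path data-summit="382 245" data-sink="442 489" d="M462 235l-31 0-48 10 1 42-3 14-9 16-3 9-2 45-3 8 13 4 22 1 11 5 7 8 7 17 5 40 16 41 17 9 27 4 10-1 29-10 0-255-3-1-11 6-28 22-18-28z"/><path data-summit="382 245" data-sink="430 17" d="M527 17l-21 12-33 8-44-6-13 75-4 9-10 9-33 16-34 9 8 36 22 38 17 21 49-9 31 0 25 34 19-17 22-11z"/><path data-summit="174 527" data-sink="153 273" d="M253 225l-6 0-16 16-25 15-16 5-27 4-8 4-16 16-12 8-7 9-12 39-16 34 1 4 18 10 35 15 15 18 7 16 4 19 0 22 4 27-1 22 98 0 18-10-34-39-13-25-23-99 0-22 7-22 10-6 39-2 11-9 7-15-2-14-5-14-11-11z"/><path data-summit="190 17" data-sink="153 273" d="M197 29l-1 53-4 21-4 10-35 28-22 13 10 28 3 47 12 32 1 8 6-4 27-4 16-5 25-15 24-26 14-30 17-8 28-22 21-8-4-16-10-17-18-15-19-9-1-12-8-10-32-13-40-20z"/><path data-summit="17 225" data-sink="153 273" d="M130 153l-21 10-24 14-14 3-34 1-10 4-10 10-1 159 2 2 37 8 36 13 17-36 12-39 36-33 0-8-12-32-3-47z"/><path data-summit="382 245" data-sink="153 273" d="M334 148l-20 7-28 22-17 8-14 30-7 8 29 17 11 11 7 20 0 8-4 11-9 10-5 3-43 4-6 4-3 10 4-2 10 0 36 5 52 43 14 6 22 7 4-9 2-45 14-29 0-52-12-14-23-36-9-22z"/><path data-summit="190 17" data-sink="17 17" d="M190 16l-173 0-1 14 27 56 38 30 24 5 8 4 10 12 8 16 14-6 33-24 13-16 5-25 0-52z"/><path data-summit="174 527" data-sink="17 527" d="M91 377l-24 49-18 21-20 35-13 17 0 28 158 1 2-22-4-27 0-22-4-19-7-16-5-8-14-13-17-5z"/><path data-summit="303 450" data-sink="442 489" d="M366 380l-2 1-4 16-7 13-8 11-19 15-19 9-6 8-2 6 0 23 2 16-4 13-6 7 11 10 137 0 4-22 0-19-14-33-8-49-4-8-14-12z"/><path data-summit="303 450" data-sink="153 273" d="M239 319l-10 0-5 4-3 10 0 22 19 87 17 37 34 38 6-6 4-13-2-16 0-23 2-6 6-8 19-9 19-15 15-24 4-16-37-14-52-43z"/><path data-summit="190 17" data-sink="430 17" d="M430 16l-115 0-2 15-18 19-10 16-2 23 20 10 18 15 10 17 4 17 22-4 29-12 20-11 9-11 10-56z"/><path data-summit="17 225" data-sink="17 17" d="M17 31l-1 166 17-14 9-3 29 0 14-3 24-14 20-8 2-2-4-10-14-18-8-4-24-5-38-30z"/><path data-summit="17 225" data-sink="17 527" d="M17 355l0 144 12-17 20-35 18-21 24-47-2-3-20-8-48-11z"/><path data-summit="190 17" data-sink="442 489" d="M314 16l-123 0 0 3 4 8 8 8 72 33 8 10 0 9 2-21 10-16 18-19z"/><path data-summit="174 527" data-sink="442 489" d="M443 491l-3 24 1 13 87-1-1-30-9 2-19 8-12 1-33-7-7-4z"/>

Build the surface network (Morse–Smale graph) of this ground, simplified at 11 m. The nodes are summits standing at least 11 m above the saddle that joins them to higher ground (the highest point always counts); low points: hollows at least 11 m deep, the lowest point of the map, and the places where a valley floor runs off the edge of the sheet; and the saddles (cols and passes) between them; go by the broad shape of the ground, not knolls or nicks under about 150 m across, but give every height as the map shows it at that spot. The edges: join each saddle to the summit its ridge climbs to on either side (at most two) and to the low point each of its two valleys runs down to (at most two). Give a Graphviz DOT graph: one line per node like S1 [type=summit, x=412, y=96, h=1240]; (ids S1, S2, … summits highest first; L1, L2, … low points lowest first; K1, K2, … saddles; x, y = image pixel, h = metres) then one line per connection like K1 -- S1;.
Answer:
graph terrain {
  S1 [type=summit, x=175, y=525, h=451];
  S2 [type=summit, x=191, y=22, h=441];
  S3 [type=summit, x=383, y=245, h=418];
  S4 [type=summit, x=17, y=225, h=411];
  S5 [type=summit, x=303, y=450, h=399];
  L1 [type=low, x=442, y=489, h=270];
  L2 [type=low, x=427, y=33, h=274];
  L3 [type=low, x=151, y=273, h=282];
  L4 [type=low, x=17, y=522, h=283];
  L5 [type=low, x=18, y=18, h=291];
  K1 [type=saddle, x=421, y=237, h=412];
  K2 [type=saddle, x=290, y=518, h=384];
  K3 [type=saddle, x=334, y=147, h=363];
  K4 [type=saddle, x=91, y=378, h=355];
  K5 [type=saddle, x=131, y=153, h=341];
  K6 [type=saddle, x=363, y=381, h=330];
  K7 [type=saddle, x=211, y=253, h=291];
  K1 -- S3;
  K1 -- L1;
  K1 -- L2;
  K2 -- S1;
  K2 -- S5;
  K2 -- L1;
  K2 -- L3;
  K3 -- S2;
  K3 -- S3;
  K3 -- L2;
  K3 -- L3;
  K4 -- S1;
  K4 -- S4;
  K4 -- L3;
  K4 -- L4;
  K5 -- S2;
  K5 -- S4;
  K5 -- L3;
  K5 -- L5;
  K6 -- S3;
  K6 -- S5;
  K6 -- L1;
  K6 -- L3;
  K7 -- S1;
  K7 -- S2;
  K7 -- L3;
}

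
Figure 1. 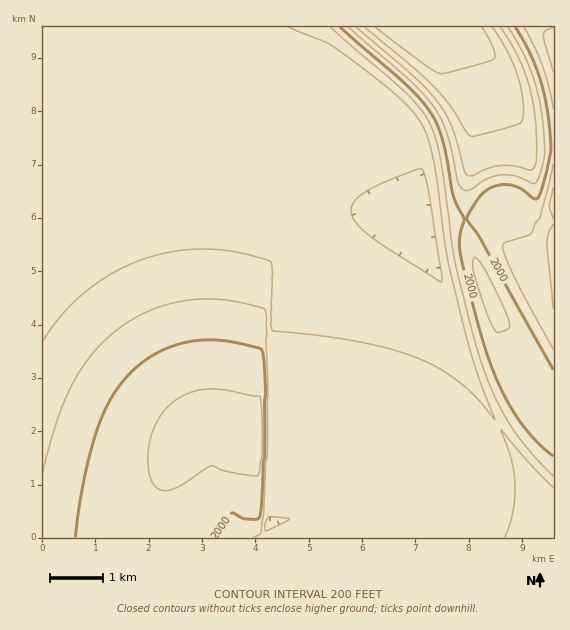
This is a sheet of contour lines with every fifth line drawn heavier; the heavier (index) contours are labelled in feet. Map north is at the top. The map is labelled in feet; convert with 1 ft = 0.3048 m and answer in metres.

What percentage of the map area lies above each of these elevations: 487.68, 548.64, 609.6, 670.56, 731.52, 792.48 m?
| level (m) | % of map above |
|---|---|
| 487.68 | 58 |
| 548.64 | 33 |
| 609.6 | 23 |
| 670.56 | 11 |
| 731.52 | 6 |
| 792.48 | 4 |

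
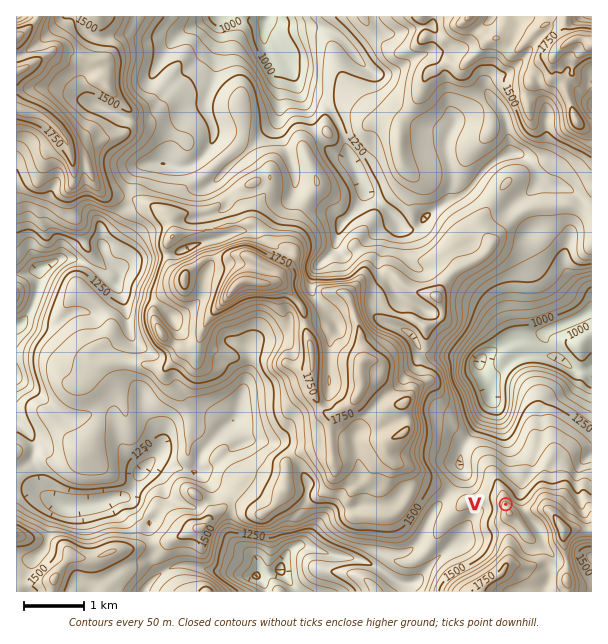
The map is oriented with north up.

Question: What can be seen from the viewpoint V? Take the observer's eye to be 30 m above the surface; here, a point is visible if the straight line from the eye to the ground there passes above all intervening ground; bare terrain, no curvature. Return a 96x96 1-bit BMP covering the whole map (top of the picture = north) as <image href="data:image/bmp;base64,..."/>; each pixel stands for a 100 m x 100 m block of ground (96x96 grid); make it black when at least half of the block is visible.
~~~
<image width="96" height="96" href="data:image/bmp;base64,Qk2+BAAAAAAAAD4AAAAoAAAAYAAAAGAAAAABAAEAAAAAAIAEAAATCwAAEwsAAAIAAAAAAAAA////AAAAAAAD+/AB/wAAH8D4AAAD//gf8AAAPAP8ABADx/4fwAAAeAP/ABABh///AAAf4D//gBABj/+AAAAAAP//wBAAf/gBAAAAB///8DAAYfgBAAAAD///4CAAwPABAAAAAP//wGDAAAABAAAAAf/8AGDgAAABAAAAAf/wAODAAAADAAAAA//6AOAAAAABAAAAB/v/AeAAAAAAAGAAH///g8AAAAAAAHAAH///b4AAAAAAABgBD////4AAAAAAAAgBj3///wAAAAAAAAAAz3///wAAAAAAAAAAf//3/wAAAAAAAAAHO//j/wAAAAAAAAAHE//n//AAAAAAAAAHAf/n//AAAAAAAAAGAf////AAAAAAAAAEA//5//AAAAAAAAAAA//4f/gAAAAAAAAAA//4P/AAAAAAAAAAAf/4P8AAAAAAAAAAAP/wP8AAAAAAAAAAAH/wP8AAAAAAAAAAAH/wP4AAAAAAAAAAAH/wPgAAAAAAAAAAAP/wPgAAAAAAAAAAAH/wPwAAAAAAAAAAQD/wf4AAAAAAAAAAYD/wf4AAAAAAAAAAcB/g/gAAAAAAAAAAcAfh8AAAAAAAAAAAYAPjwAAAAAAAAAAAZgHzwAAAAAAAAAAAPgH34AAAAAAAAAAAA4f/4AAAAAAAAAAAAY//8AAAAAAAAAAAAA//+A8AAAAAAAAAAB///A8AAAAAAAAAAD///AEAAAAAAAAAAH///wAAAAAAAAAAAMP//+AAAAAAAAAAAAH///4AAAAAAAAAAAP///8AAAAAAAAAgA////8AAAAAAAAAhB////8AAAAAAAAAzAH///8AAAAAAGAAcAH///8AAAAAAAAAMAD///8AAAAAAAAAAAB///8AAAAAAAAAAAA///8AAAAAAAAAAAAP//8AAAAAAAAAAAAD//8AAAAAAAAAAAAD//8AAAAAAAAAAAAB//8AAAAAAAAAAAAAf/8AAAAAAAAAAAAAP/8AAAAAAAAAAAAAP/8AAAAAAAAAAAAAH/8AAAAAAAAAAAAAD/4AAAAAAAAAAAAAA/0AAAAAAAAAAAAAcAEAAAAAAAAAAAAAcAMAAAAAAAAAAAAAeAcAAAAAAAAAAAAAfA8AAAAAAAAAACAADH8AAAAAAAAAACAAAf8AAAAAAAAAAGAAA/8AAAAAAAAAAGAAA/8AAAAAAAAAAOAAA/8AAAAAAAAAAOAIB/8AAAAAAAAAAOAPn/8AAAAAAAAAAPAHn/8AAAAAAAAAAPAB//4AAAAAAAAAAPwAf/wAAAAAAAAAAH4If/gAAAAAAAAAAH88f/AAAAAAAAAAAH/+e/AAAAAAAAAAAD/8+/AAAAAAAAAAAD////AAAAAAAAAAAB///+AAAAAAAAAAAB//mfAAAAAAAAAAAA//gfgAAAAAAAAAAAP/4/gAAAAAAAAAAAAf8/wAAAAAAAAAAwAP8X4AAAAAAAAAAAAH2D8AAAAAAAAAABoHwA8AAAAAAAAAAA38gAAAAAAAAAAAAAH4AAAAAAAAAAAAAAH4AAAAAAAAAAAAADgcAAA="/>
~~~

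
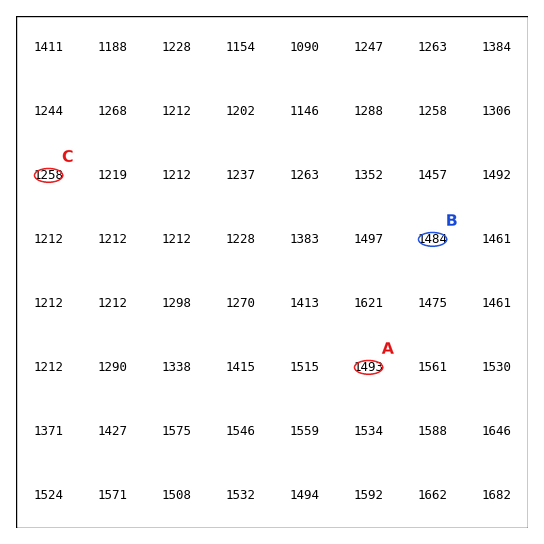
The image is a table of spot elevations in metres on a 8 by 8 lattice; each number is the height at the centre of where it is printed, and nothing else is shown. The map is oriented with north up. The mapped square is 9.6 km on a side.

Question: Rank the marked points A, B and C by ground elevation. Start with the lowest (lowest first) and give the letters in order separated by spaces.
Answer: C B A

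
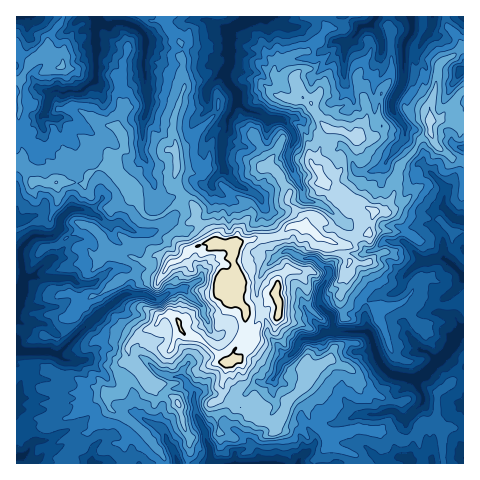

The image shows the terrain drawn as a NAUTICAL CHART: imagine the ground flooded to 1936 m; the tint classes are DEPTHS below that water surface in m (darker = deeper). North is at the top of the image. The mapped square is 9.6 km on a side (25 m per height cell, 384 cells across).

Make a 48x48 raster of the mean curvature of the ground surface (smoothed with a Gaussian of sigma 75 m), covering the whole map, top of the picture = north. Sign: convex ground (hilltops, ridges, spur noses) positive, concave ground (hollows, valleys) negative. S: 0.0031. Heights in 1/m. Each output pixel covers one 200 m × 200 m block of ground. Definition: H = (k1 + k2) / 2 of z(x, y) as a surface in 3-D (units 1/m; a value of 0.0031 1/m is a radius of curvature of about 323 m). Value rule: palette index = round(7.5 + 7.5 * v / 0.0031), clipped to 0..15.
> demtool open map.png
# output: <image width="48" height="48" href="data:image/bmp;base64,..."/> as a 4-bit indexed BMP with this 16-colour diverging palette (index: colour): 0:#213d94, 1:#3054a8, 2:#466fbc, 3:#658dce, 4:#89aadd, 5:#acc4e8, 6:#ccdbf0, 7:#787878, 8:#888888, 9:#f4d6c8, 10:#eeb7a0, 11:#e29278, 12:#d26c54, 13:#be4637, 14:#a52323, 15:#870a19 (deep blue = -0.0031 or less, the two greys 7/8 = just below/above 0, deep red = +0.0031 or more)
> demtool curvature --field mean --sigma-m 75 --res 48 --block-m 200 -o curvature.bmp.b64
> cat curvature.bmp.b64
<image width="48" height="48" href="data:image/bmp;base64,Qk32BAAAAAAAAHYAAAAoAAAAMAAAADAAAAABAAQAAAAAAIAEAAATCwAAEwsAABAAAAAAAAAAlD0hAKhUMAC8b0YAzo1lAN2qiQDoxKwA8NvMAHh4eACIiIgAyNb0AKC37gB4kuIAVGzSADdGvgAjI6UAGQqHAEVYvJZFWYVskLcDQFMkWD3pR6lHhDs8lmO3aqlbmmevBfobo5d3iFGrqoRqZ2pMhbQ0d4pFiGjmBvoMvXWoiXdadlaZnJlbZqmqVIqWRo6RW/cOo2d/2XW5q7u7lalrqXmJuVWXadUTXqBpRauY1kmFVIiMkY2piEd3eKhZyUSmjXC4Wbh2yDhphiAQFgeJZ3iIh3l6ZmeVn2P/i5mmnGZ4hYqav6CKZGd4iIZ/ykioikBJlEqUq7h4VqqsaMK7h1mYdnmZWkq+lwc7pXRBZqx3V6uIl0abyKd4q6iSiGyhEXxkp6WBe3yWSNlzAkNJupu9hTZJuboHtznL+8eGC7vqrrhBitk1eVVVFFJHipJb2BNKu6aIIK1vlFYH+ppUXTUzcr12S6ea9lbIeqyWhCxa+agL2UGXOGztxgvJd9hket+SSI2DpgAGeLUtpSvIRpaTfFB6qJzZTZcJVbhJiJ9BABB9k422dWd4zMQGqFONrsgLdMc9+qT0r7LZVKiZVllmWMpAdpzI2rYHl8hI5lkwmnPamYZViUeqhq3IA5kAi0Cau5Nr1zoJ+WZ4m5iGi1as3Yq+oQB5AAy9qZKepV0LymZUJchnR2Z1IwII/XvPZkBcurRNwokx3HV5gcuLtGY5mG2hV2dftdQ6rYcavf/gj4aJYku6lEthipi5VnhX/JNFWkhBq1UCTr/nakE2Gir2NnmKy6aoiemVfUVzAAJ6dzCN6zdzizTN15hbdpmFWr3ev5l5ZZrM3ZZBMF7DtqEAKmSrXEMmhyacW3zd55nJhp/FqOqjuruuCO7SIkh1RnZ5WYJkr/xnVGqERURKuGVtJMYVlJuqZYtHZqhDRqzHKGfKuXh7Emhm0QFdyIl3h65ndYsWiXchmZzcqWVSbFpz1WyReKlld7lmSrQHzQJZqahHqLeEfk2Jx41UerlGmXUk5QNlrgnLqmdktou0Oz3L6op3mpgnukZlcqp35AnahWeG2FljaalWZXmYqHdInXnXB5zcsGnYmBQiu0UJmNZneIdop3JHjWW2Oqu8Uc+Yh3qRj3GF75eHiGaJmqGrzGWmOWSMkIyFVKd2CPOPpbd2pmmGW5Caq3doKHxX8FmoNtqpYInZGKpXmKZWnKC1uExmB89H8Jebu8mLsVf1LcgqSFeryXB4uTbnCrxRE2TLh5ptgHj4jNcid6umioBZu3RuRVAFRDm3Y3qHCZrXh8yw7dqSjNgXjZgfoUp6q45zeD2HDYrjqMeAITaDqqQqjJYPolmuydjYZIxsCIfnTMUmNkEjmpNIi9gKRFnIaMLLUblPgIerCtWai7oJ23Fpi7ijOZdbfKJsUudo0JeNYVxr3coHnICJeoRoRWiraMxogtlm4KaPUay1q3cYnJGInad2VXiKp0R4c6xF4Jet+cSsi4YlfdJGeoeZRpm4icxWgmqi0MSYfsF9Sok5ndM2nMd4Vninh3jVET900XVUTLWJo3dHWTBox6plRXp2YiaM3QUs6h0Z+EI2yjhGQUrctmZpp1VEOJiZa5gsdR8Zkg=="/>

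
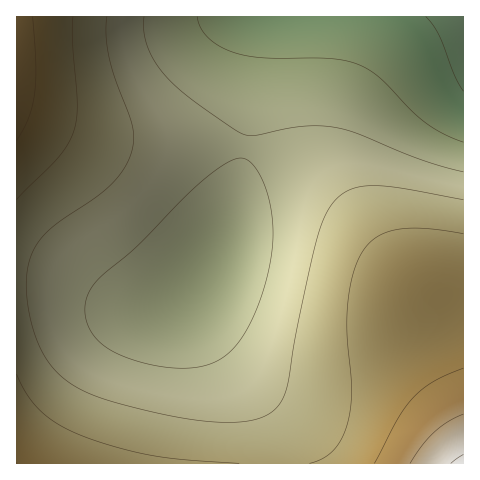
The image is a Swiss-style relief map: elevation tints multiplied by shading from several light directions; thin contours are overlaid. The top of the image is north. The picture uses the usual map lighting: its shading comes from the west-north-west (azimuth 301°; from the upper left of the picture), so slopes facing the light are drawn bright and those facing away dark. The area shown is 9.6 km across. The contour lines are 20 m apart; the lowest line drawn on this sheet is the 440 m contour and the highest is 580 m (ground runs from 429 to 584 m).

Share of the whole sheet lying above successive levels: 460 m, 92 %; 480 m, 69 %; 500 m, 42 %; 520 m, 20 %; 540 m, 4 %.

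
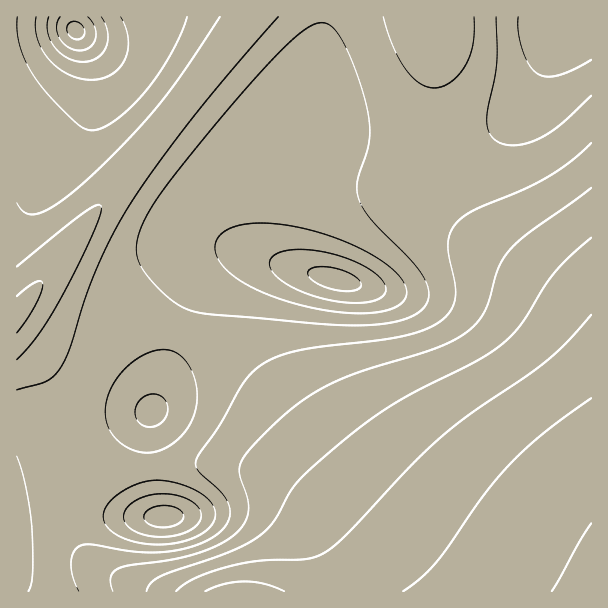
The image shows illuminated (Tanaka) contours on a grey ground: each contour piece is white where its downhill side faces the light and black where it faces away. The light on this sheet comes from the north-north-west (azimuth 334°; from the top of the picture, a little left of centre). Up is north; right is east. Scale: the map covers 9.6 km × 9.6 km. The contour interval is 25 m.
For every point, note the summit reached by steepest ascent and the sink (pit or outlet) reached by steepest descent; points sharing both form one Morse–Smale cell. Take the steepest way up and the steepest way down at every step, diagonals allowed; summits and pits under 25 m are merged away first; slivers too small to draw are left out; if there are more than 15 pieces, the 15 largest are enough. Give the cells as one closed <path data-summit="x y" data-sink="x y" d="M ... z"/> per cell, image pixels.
<path data-summit="591 591" data-sink="336 279" d="M302 109l-12 0-12 6-22 19-15 24-6 19-1 35 4 19 4 9 13 13 15 7-19-4-20 0-13 6-20 23-20 45 29 13 36 25 35 36 41 49 43 46 36 31 42 32 28 30 123 0 1-274-26-22-75-50-28-27-18-30-10-37-46 2-29-6-21-9z"/><path data-summit="17 314" data-sink="336 279" d="M323 16l-75 0-67 89-73 90-77 101 17 6 23 14 15 4 45 0 24 4 22 6 21-45 20-23 13-6 20 0 13 3-22-19-4-9-4-19 1-35 6-19 15-24 17-16 29-17 5-9 15-59z"/><path data-summit="17 314" data-sink="75 30" d="M246 16l-172 0 0 14-17-5-41 1 1 287 91-118 73-90 63-82z"/><path data-summit="591 591" data-sink="560 27" d="M591 16l-33 1 1 12-23 55-14 24-15 14-28 18-43 13 9 36 18 30 28 27 75 50 25 22z"/><path data-summit="591 591" data-sink="152 411" d="M182 331l-6 2-14 53-12 30-2 37 2 15 29-4 51 0 27 6 28 14 26 20 69 71 13 17 75-1-28-29-42-32-36-31-43-46-41-49-35-36-28-20z"/><path data-summit="242 591" data-sink="164 516" d="M263 504l-15 0-47 10-27 3-102 0 0 10 8 22 15 16 24 13 36 14 174 0-1-19-6-16-12-21-19-20-16-10z"/><path data-summit="17 314" data-sink="152 411" d="M36 296l-7 2-13 16 0 33 27 28 6 12 17 54 14 32 4 2 11-3 54-4 1-52 6-12 22-74-32-8-60-2-15-4z"/><path data-summit="429 17" data-sink="336 279" d="M429 16l-105 0-2 17-15 59-5 9-12 7 12 1 24 21 13 9 21 9 29 6 46-2-2-17 1-97z"/><path data-summit="429 17" data-sink="560 27" d="M557 16l-127 1 4 21-1 97 4 17 21-4 30-12 19-14 15-14 14-24 23-55z"/><path data-summit="591 591" data-sink="164 516" d="M230 464l-51 0-29 4 2 27 6 20 4 2 12 0 27-3 47-10 22 1 21 11 19 20 15 28 5 28 62-1-12-16-80-81-28-18-15-6z"/><path data-summit="17 314" data-sink="17 539" d="M17 348l-1 173 55-4 2-23 9-20-16-33-17-54-6-12z"/><path data-summit="242 591" data-sink="17 539" d="M71 517l-55 5 1 70 137-1-35-13-24-13-15-16-7-16z"/><path data-summit="17 314" data-sink="164 516" d="M149 468l-54 4-12 3-5 7-5 12-1 22 89 1-7-14z"/><path data-summit="591 591" data-sink="75 30" d="M72 16l-55 0-1 8 41 1 17 5z"/>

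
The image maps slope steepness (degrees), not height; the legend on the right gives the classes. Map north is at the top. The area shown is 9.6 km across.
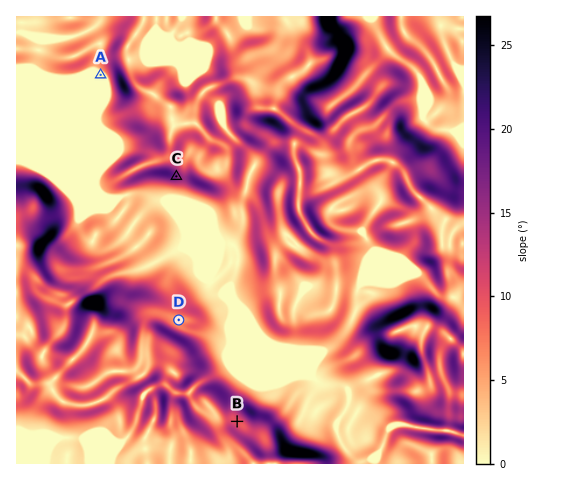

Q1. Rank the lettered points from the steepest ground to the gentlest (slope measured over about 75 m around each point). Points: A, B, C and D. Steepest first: C B D A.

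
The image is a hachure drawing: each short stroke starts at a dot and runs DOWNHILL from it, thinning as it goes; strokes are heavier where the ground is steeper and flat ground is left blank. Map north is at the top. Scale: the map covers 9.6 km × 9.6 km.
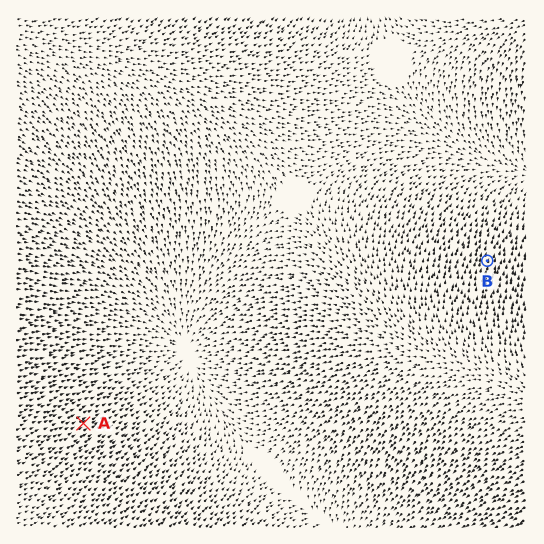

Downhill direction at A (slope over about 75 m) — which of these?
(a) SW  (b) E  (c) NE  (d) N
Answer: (c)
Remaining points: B N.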